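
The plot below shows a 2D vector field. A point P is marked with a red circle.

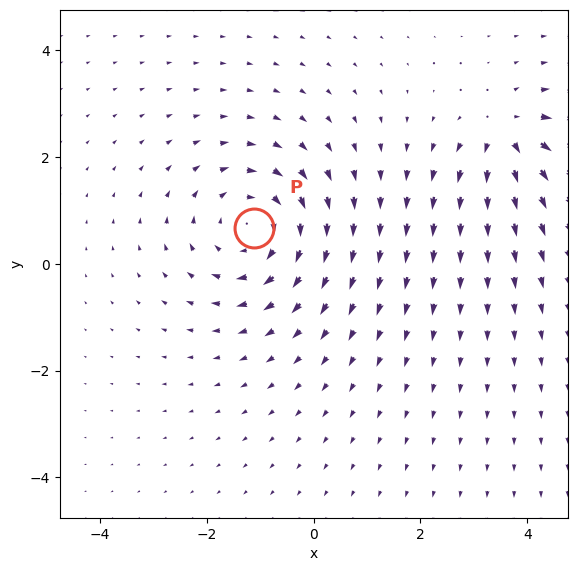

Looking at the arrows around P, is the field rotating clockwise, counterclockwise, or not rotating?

Near P at (-1.1, 0.7) the arrows circulate clockwise. The curl (z-component) there is about -4; negative curl means clockwise rotation.

clockwise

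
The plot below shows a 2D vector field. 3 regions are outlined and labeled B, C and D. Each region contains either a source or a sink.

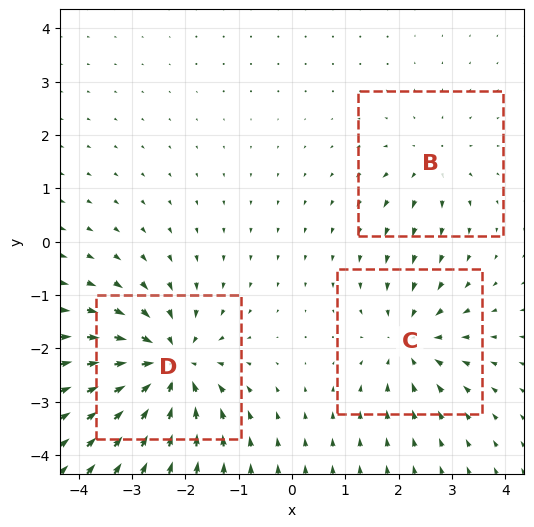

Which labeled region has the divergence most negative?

Divergence at each region's feature centre — B: about +2, C: about -3, D: about -5. Region D is most negative.

D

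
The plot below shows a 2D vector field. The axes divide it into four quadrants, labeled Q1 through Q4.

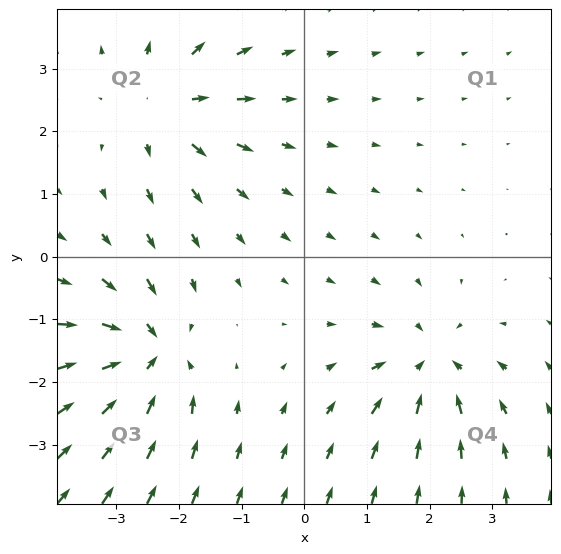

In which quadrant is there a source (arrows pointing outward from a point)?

The source sits at approximately (-2.2, 2.4), which lies in quadrant Q2. The divergence there is about +3, positive as expected for a source.

Q2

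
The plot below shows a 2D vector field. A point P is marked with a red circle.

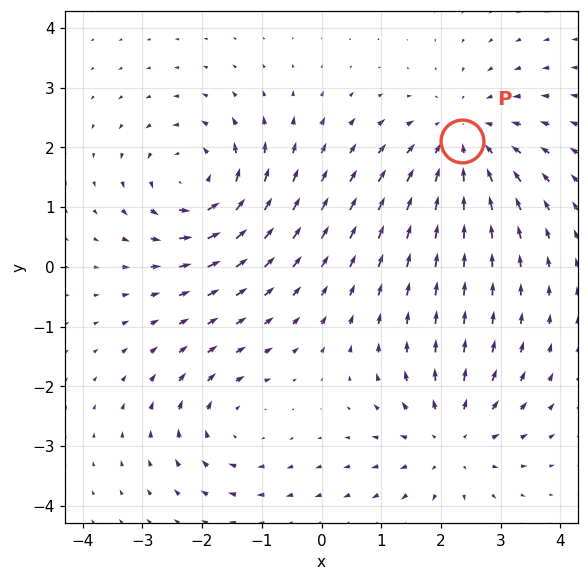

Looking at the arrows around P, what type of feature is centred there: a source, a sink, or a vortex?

At P (2.3, 2.1) the arrows converge inward. Divergence about -4, curl ≈0 — negative divergence with near-zero curl is a sink.

sink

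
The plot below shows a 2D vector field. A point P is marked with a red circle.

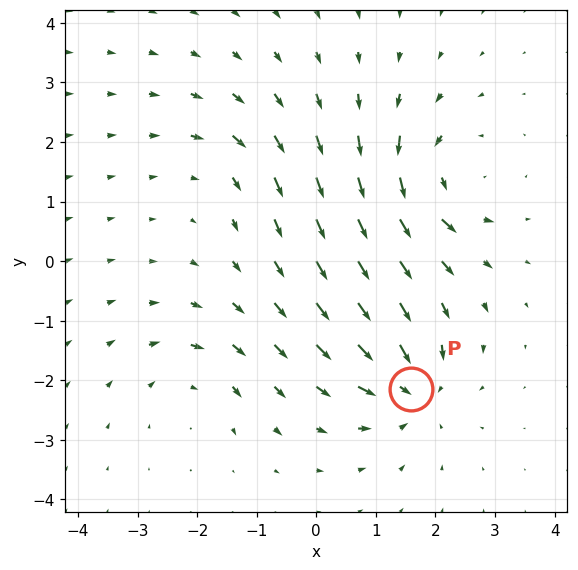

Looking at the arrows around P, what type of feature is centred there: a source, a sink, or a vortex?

At P (1.6, -2.1) the arrows converge inward. Divergence about -5, curl ≈0 — negative divergence with near-zero curl is a sink.

sink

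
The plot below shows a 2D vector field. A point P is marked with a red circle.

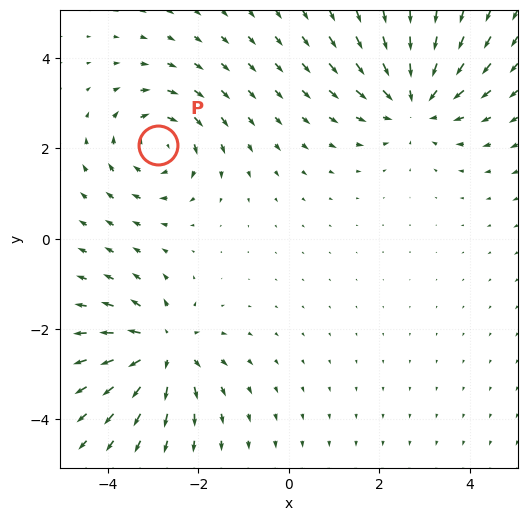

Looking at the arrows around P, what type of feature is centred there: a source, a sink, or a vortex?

At P (-2.9, 2.1) the arrows circulate clockwise. Divergence ≈0, curl about -4 — near-zero divergence with nonzero curl is a vortex.

vortex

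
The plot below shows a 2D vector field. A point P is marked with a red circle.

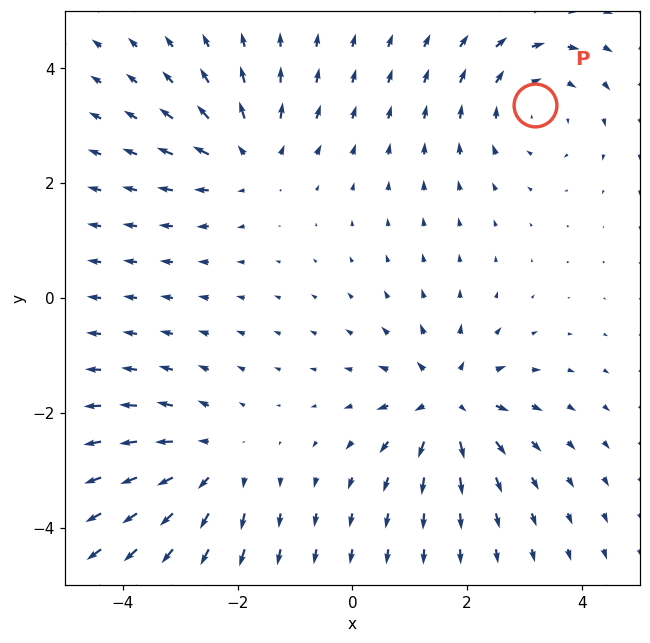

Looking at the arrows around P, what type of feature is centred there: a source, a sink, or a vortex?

At P (3.2, 3.4) the arrows circulate clockwise. Divergence ≈0, curl about -4 — near-zero divergence with nonzero curl is a vortex.

vortex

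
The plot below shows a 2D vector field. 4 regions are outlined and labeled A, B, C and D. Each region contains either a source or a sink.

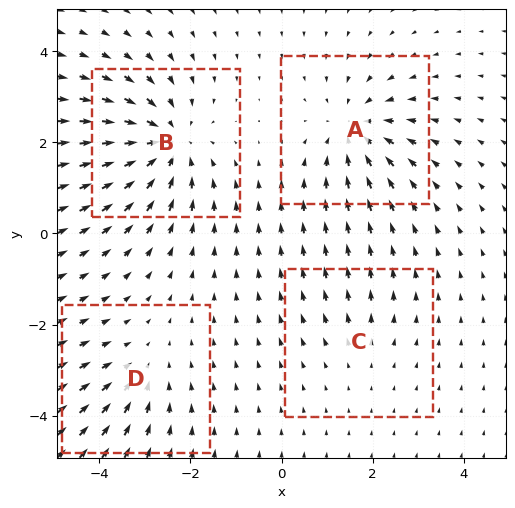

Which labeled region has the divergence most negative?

B

Divergence at each region's feature centre — A: about -5, B: about -6, C: about +2, D: about -3. Region B is most negative.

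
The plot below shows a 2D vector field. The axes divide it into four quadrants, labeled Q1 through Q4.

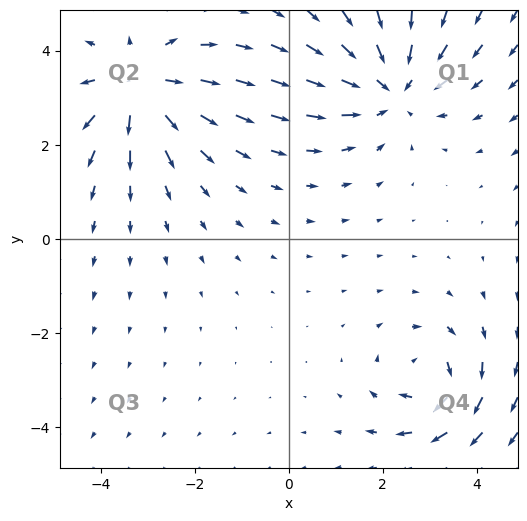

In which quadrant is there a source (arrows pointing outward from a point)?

Q2

The source sits at approximately (-3.2, 3.2), which lies in quadrant Q2. The divergence there is about +4, positive as expected for a source.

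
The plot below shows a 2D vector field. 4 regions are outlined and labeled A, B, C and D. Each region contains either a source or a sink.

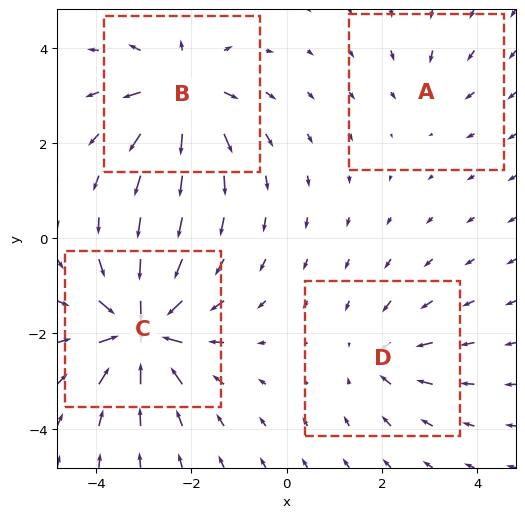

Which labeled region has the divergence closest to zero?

A

Divergence at each region's feature centre — A: about -2, B: about +7, C: about -9, D: about -4. Region A is closest to zero.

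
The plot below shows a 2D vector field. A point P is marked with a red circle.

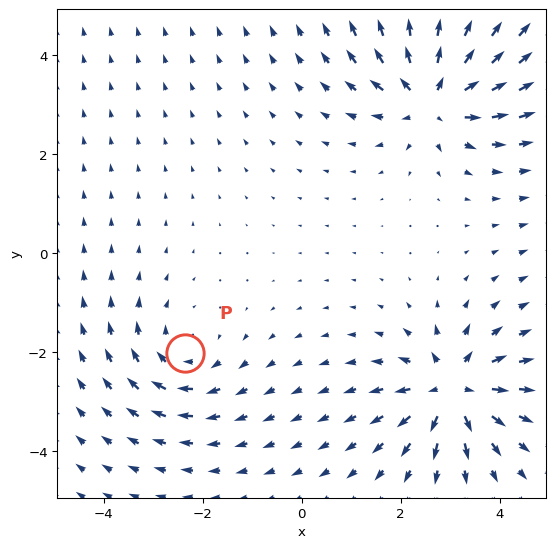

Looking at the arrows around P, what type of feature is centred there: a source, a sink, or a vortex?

vortex

At P (-2.4, -2.0) the arrows circulate clockwise. Divergence ≈0, curl about -3 — near-zero divergence with nonzero curl is a vortex.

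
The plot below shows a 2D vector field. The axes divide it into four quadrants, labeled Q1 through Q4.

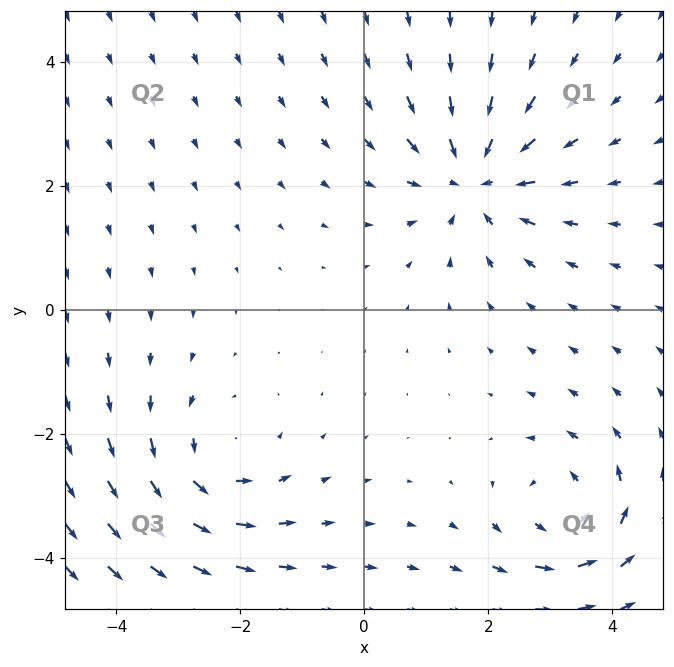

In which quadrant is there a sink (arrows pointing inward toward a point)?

Q1

The sink sits at approximately (1.8, 2.1), which lies in quadrant Q1. The divergence there is about -4, negative as expected for a sink.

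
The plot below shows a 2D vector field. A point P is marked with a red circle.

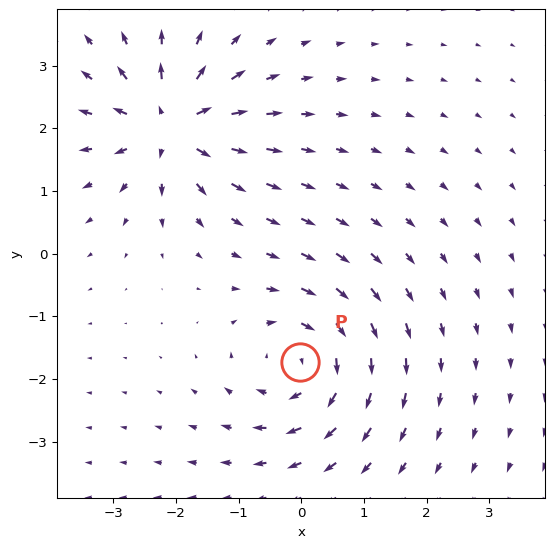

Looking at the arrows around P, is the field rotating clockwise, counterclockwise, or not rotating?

Near P at (-0.0, -1.7) the arrows circulate clockwise. The curl (z-component) there is about -4; negative curl means clockwise rotation.

clockwise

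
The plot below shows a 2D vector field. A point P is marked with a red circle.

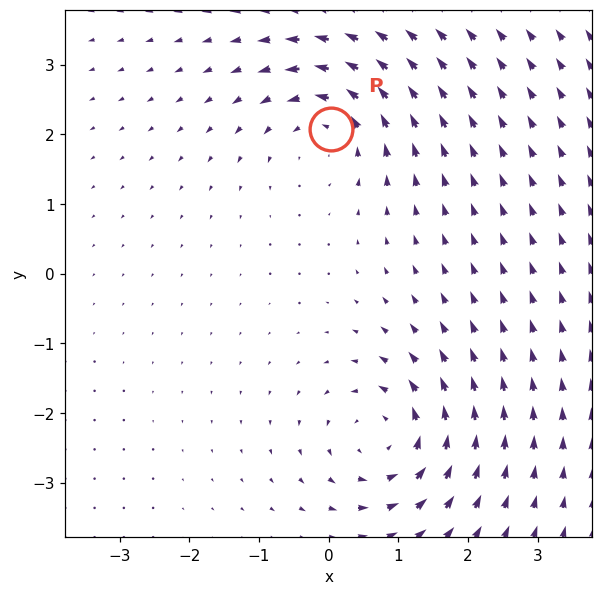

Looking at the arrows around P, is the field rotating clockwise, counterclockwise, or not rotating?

Near P at (0.0, 2.1) the arrows circulate counterclockwise. The curl (z-component) there is about +5; positive curl means counterclockwise rotation.

counterclockwise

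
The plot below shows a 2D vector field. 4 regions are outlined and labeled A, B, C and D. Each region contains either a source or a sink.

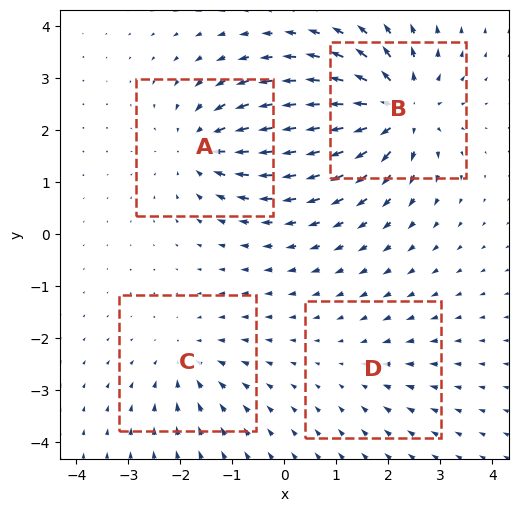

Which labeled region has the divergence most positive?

B

Divergence at each region's feature centre — A: about -5, B: about +8, C: about -4, D: about -2. Region B is most positive.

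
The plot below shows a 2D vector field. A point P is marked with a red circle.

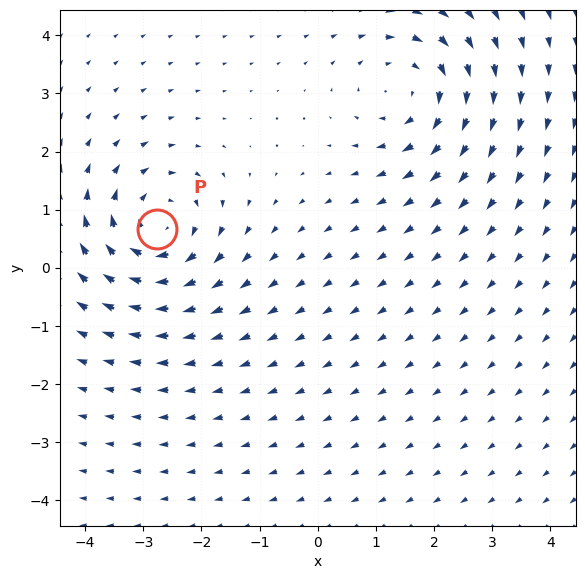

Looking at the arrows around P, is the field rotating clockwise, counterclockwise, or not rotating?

Near P at (-2.8, 0.7) the arrows circulate clockwise. The curl (z-component) there is about -6; negative curl means clockwise rotation.

clockwise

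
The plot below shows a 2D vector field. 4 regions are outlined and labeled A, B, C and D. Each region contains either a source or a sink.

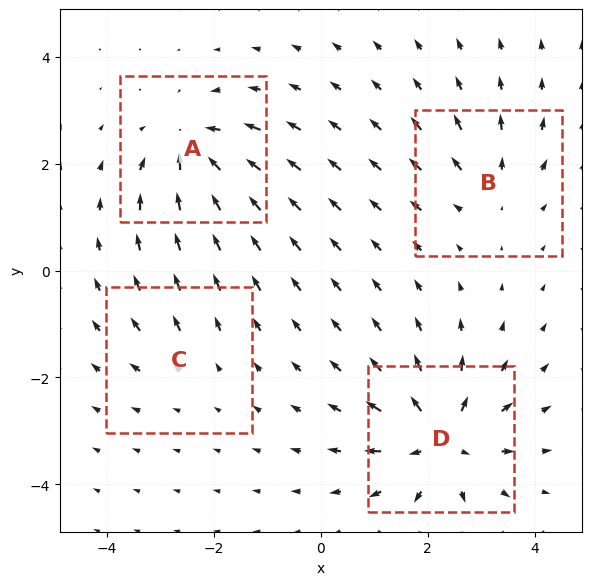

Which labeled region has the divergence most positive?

Divergence at each region's feature centre — A: about -6, B: about +4, C: about +2, D: about +8. Region D is most positive.

D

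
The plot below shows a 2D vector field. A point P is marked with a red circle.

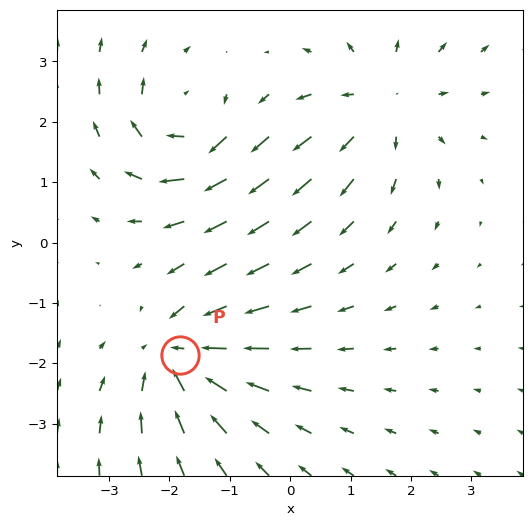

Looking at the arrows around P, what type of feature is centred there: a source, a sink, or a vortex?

At P (-1.8, -1.9) the arrows converge inward. Divergence about -4, curl ≈0 — negative divergence with near-zero curl is a sink.

sink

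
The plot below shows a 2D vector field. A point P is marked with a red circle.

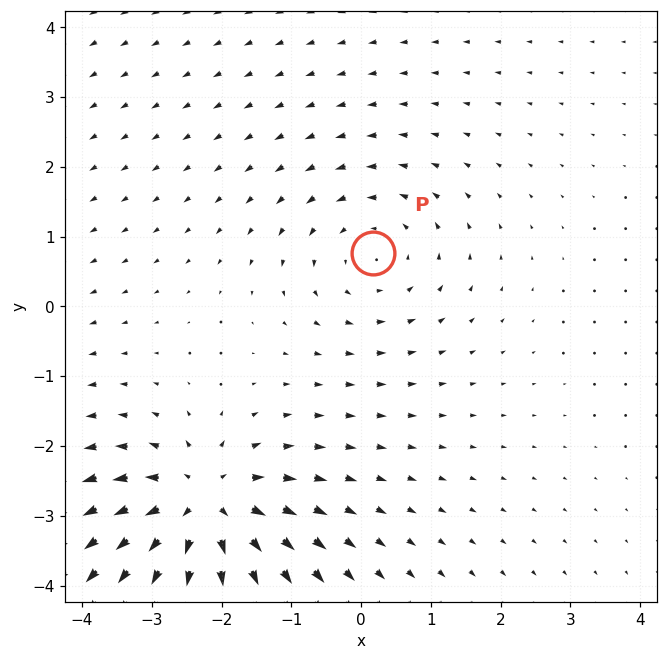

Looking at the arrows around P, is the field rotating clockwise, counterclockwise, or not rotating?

counterclockwise

Near P at (0.2, 0.8) the arrows circulate counterclockwise. The curl (z-component) there is about +2; positive curl means counterclockwise rotation.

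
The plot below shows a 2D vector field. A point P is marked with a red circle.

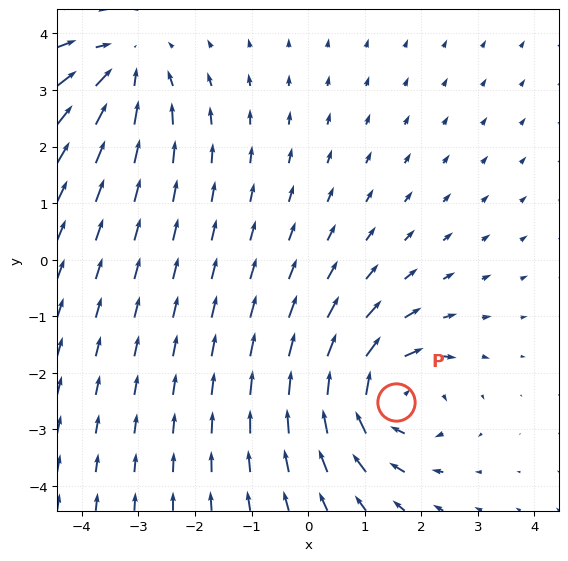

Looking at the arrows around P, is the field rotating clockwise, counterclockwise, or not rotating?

clockwise

Near P at (1.6, -2.5) the arrows circulate clockwise. The curl (z-component) there is about -4; negative curl means clockwise rotation.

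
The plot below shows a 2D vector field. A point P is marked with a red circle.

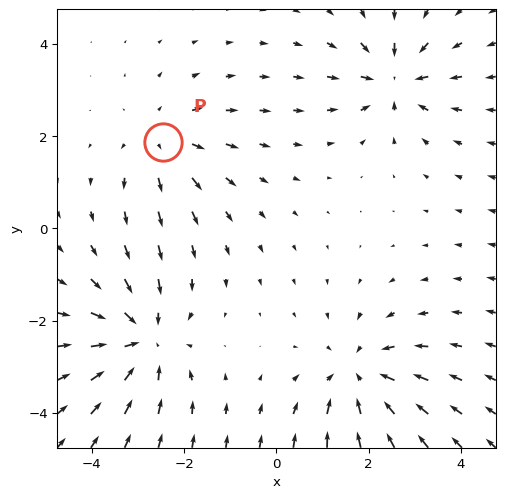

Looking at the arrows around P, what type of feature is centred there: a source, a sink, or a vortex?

At P (-2.5, 1.9) the arrows spread outward. Divergence about +3, curl ≈0 — positive divergence with near-zero curl is a source.

source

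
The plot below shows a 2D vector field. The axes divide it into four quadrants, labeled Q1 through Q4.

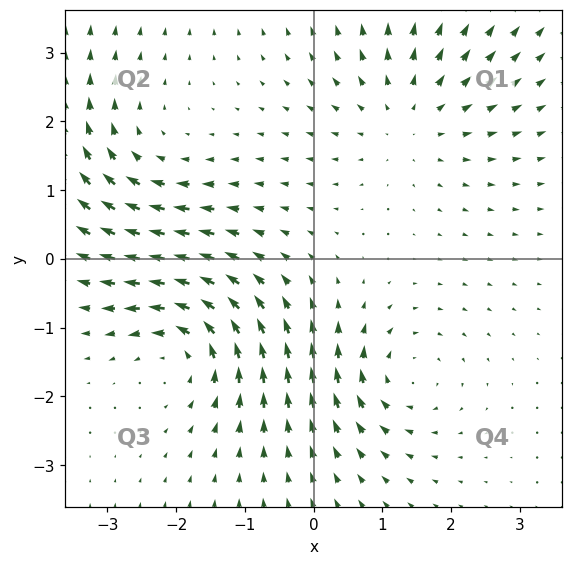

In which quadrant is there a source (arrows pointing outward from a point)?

The source sits at approximately (1.4, 2.1), which lies in quadrant Q1. The divergence there is about +3, positive as expected for a source.

Q1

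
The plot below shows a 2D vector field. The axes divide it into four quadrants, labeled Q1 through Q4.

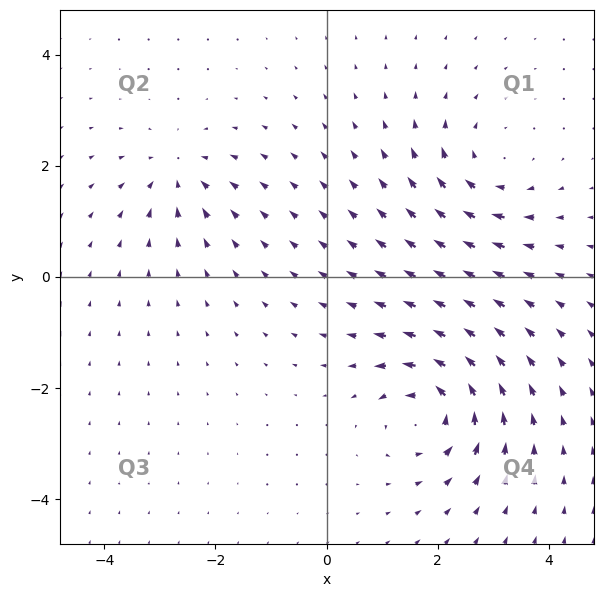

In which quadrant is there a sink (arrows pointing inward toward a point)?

Q2

The sink sits at approximately (-2.7, 1.9), which lies in quadrant Q2. The divergence there is about -4, negative as expected for a sink.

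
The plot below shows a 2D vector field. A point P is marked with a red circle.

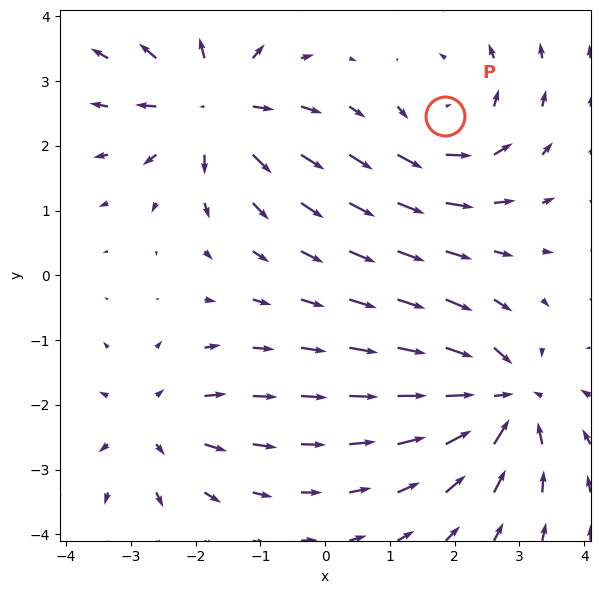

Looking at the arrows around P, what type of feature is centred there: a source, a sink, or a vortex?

At P (1.9, 2.5) the arrows circulate counterclockwise. Divergence ≈0, curl about +3 — near-zero divergence with nonzero curl is a vortex.

vortex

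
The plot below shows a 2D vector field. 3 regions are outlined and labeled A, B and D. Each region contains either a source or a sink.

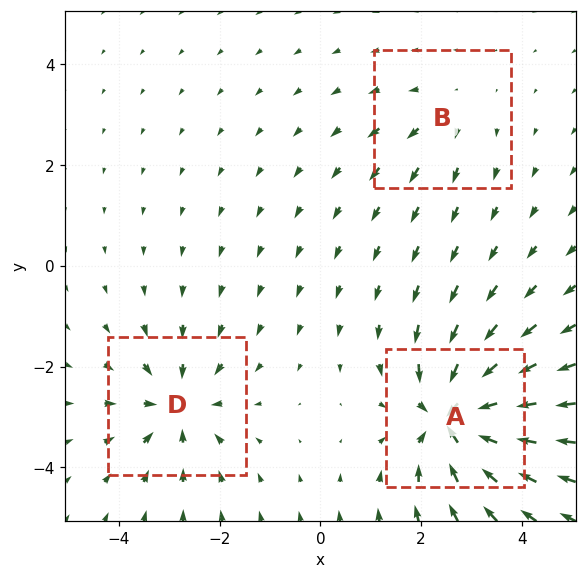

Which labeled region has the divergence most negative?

A

Divergence at each region's feature centre — A: about -6, B: about +2, D: about -4. Region A is most negative.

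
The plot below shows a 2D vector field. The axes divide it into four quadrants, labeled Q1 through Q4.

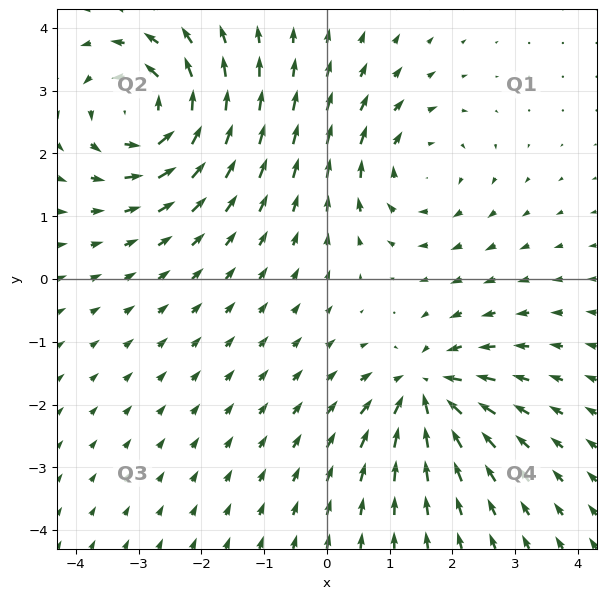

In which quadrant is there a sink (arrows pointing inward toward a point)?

Q4

The sink sits at approximately (1.6, -1.8), which lies in quadrant Q4. The divergence there is about -6, negative as expected for a sink.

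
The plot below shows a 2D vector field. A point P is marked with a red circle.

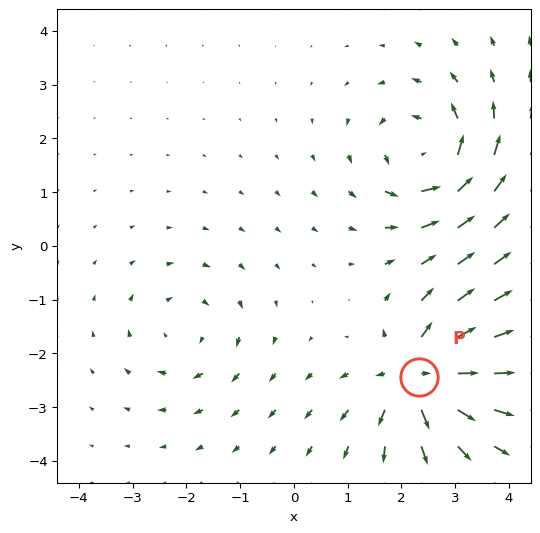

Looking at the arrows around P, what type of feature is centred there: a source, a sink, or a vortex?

source

At P (2.3, -2.4) the arrows spread outward. Divergence about +7, curl ≈0 — positive divergence with near-zero curl is a source.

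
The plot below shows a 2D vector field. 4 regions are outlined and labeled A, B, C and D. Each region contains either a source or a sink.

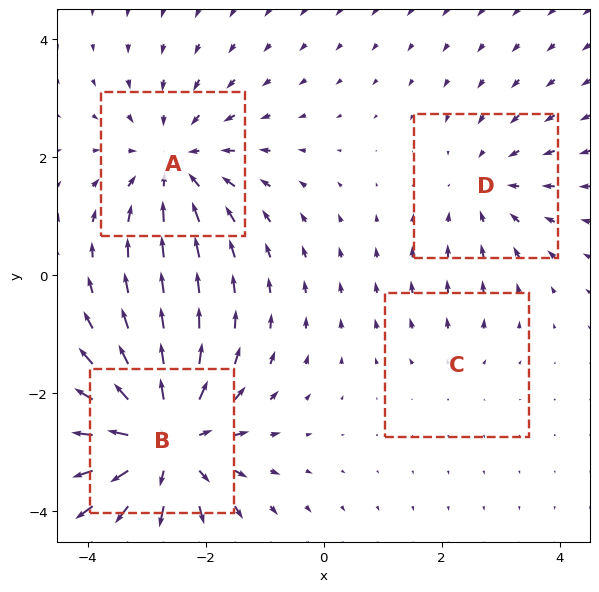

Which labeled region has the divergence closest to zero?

Divergence at each region's feature centre — A: about -4, B: about +6, C: about +2, D: about -3. Region C is closest to zero.

C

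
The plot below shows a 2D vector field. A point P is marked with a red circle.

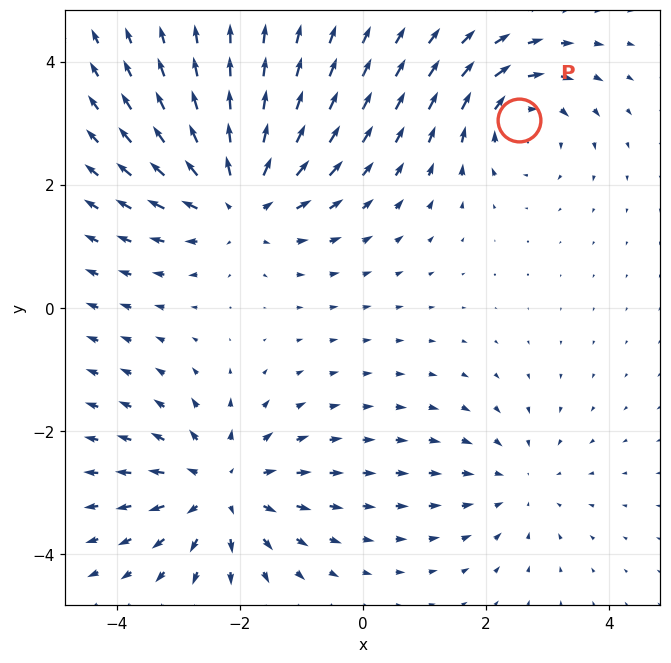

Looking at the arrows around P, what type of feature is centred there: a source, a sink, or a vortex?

At P (2.5, 3.0) the arrows circulate clockwise. Divergence ≈0, curl about -4 — near-zero divergence with nonzero curl is a vortex.

vortex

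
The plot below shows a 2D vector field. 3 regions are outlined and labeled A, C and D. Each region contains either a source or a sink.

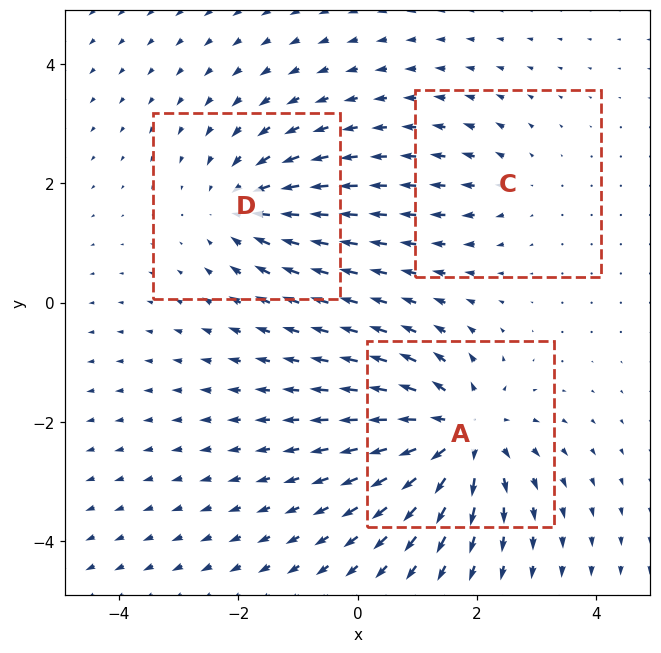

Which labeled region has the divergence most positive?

A

Divergence at each region's feature centre — A: about +5, C: about +2, D: about -3. Region A is most positive.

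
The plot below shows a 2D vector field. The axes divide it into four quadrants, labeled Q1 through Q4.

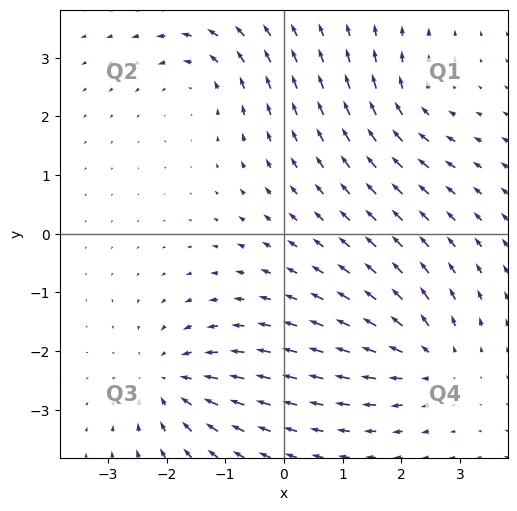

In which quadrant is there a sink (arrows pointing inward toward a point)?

The sink sits at approximately (-2.0, -2.5), which lies in quadrant Q3. The divergence there is about -4, negative as expected for a sink.

Q3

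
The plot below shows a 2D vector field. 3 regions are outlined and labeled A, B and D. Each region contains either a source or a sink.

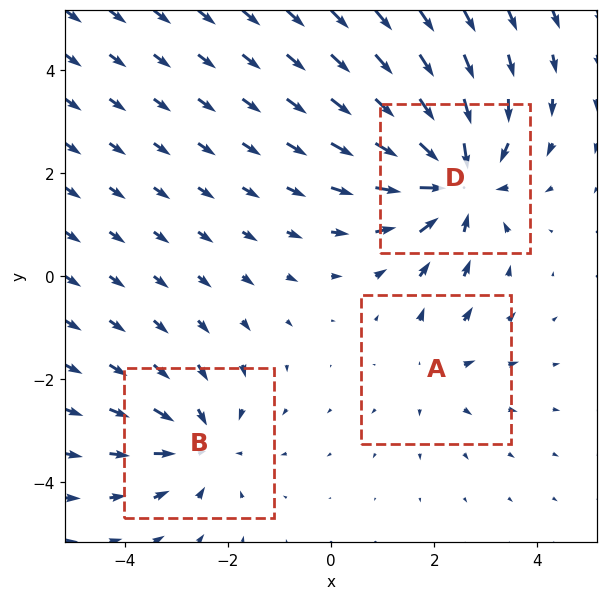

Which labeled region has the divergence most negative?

Divergence at each region's feature centre — A: about +2, B: about -3, D: about -5. Region D is most negative.

D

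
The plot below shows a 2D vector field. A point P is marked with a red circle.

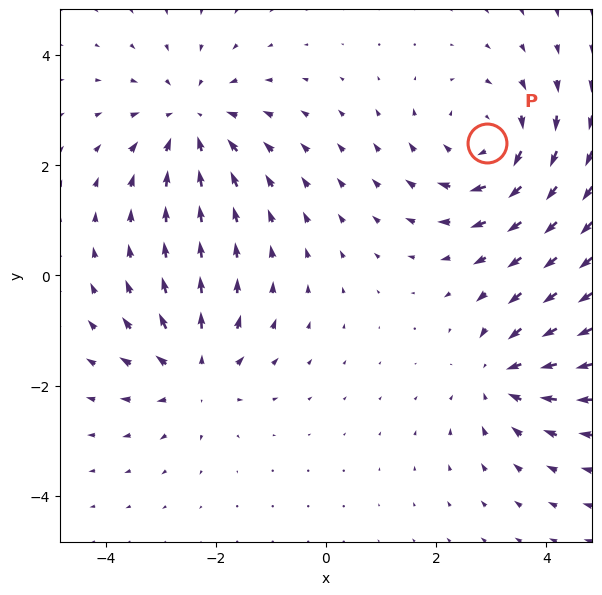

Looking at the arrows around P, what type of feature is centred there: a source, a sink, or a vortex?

vortex

At P (2.9, 2.4) the arrows circulate clockwise. Divergence ≈0, curl about -4 — near-zero divergence with nonzero curl is a vortex.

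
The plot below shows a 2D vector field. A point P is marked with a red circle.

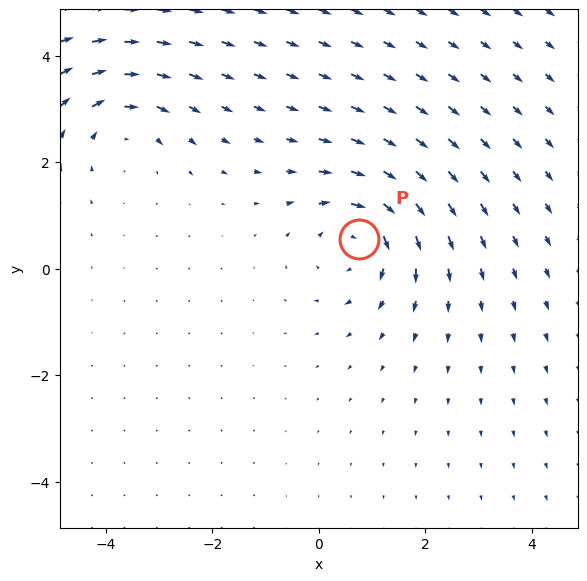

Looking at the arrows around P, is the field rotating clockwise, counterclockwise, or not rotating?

Near P at (0.8, 0.5) the arrows circulate clockwise. The curl (z-component) there is about -4; negative curl means clockwise rotation.

clockwise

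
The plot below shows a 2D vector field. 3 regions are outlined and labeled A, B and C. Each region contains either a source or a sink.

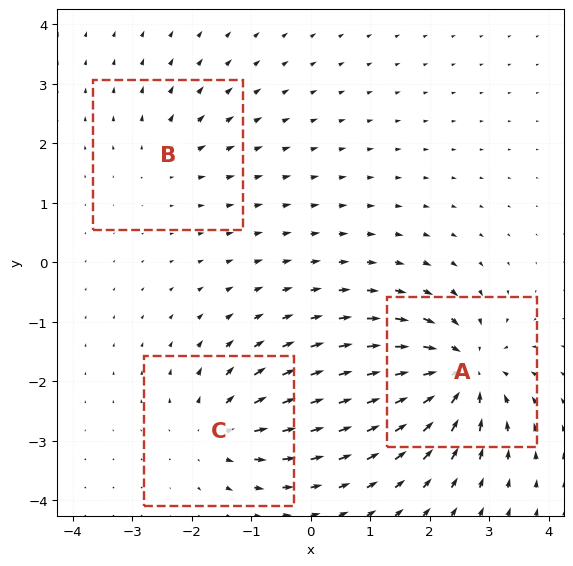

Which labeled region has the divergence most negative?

A

Divergence at each region's feature centre — A: about -7, B: about +3, C: about +4. Region A is most negative.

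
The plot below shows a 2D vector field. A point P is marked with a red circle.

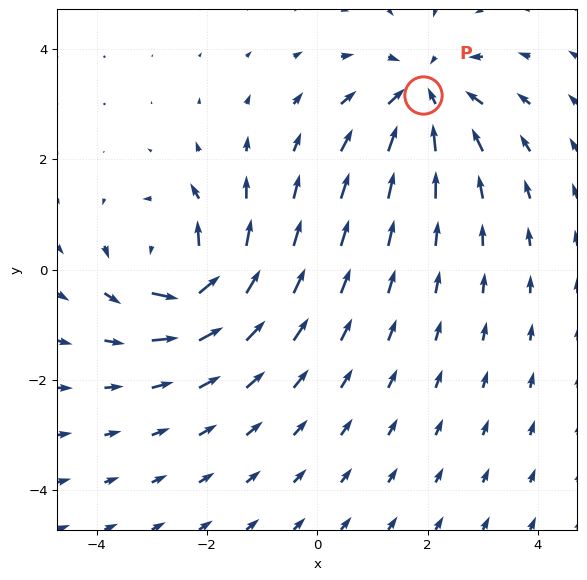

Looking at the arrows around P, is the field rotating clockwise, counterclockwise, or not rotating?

Near P at (1.9, 3.2) the arrows show no circulation. The curl there is ≈0.

not rotating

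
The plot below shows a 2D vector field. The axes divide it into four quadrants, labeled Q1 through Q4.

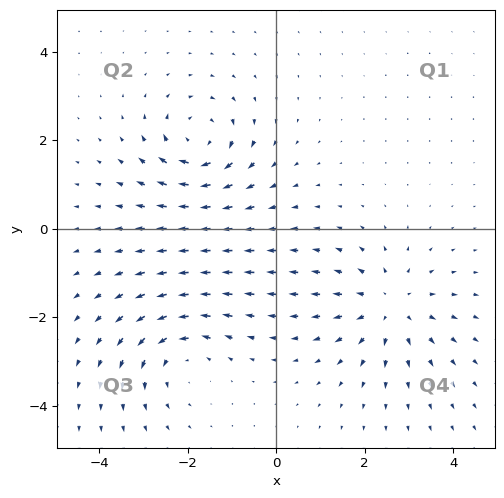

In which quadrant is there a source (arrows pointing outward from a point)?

Q4

The source sits at approximately (2.6, -1.7), which lies in quadrant Q4. The divergence there is about +4, positive as expected for a source.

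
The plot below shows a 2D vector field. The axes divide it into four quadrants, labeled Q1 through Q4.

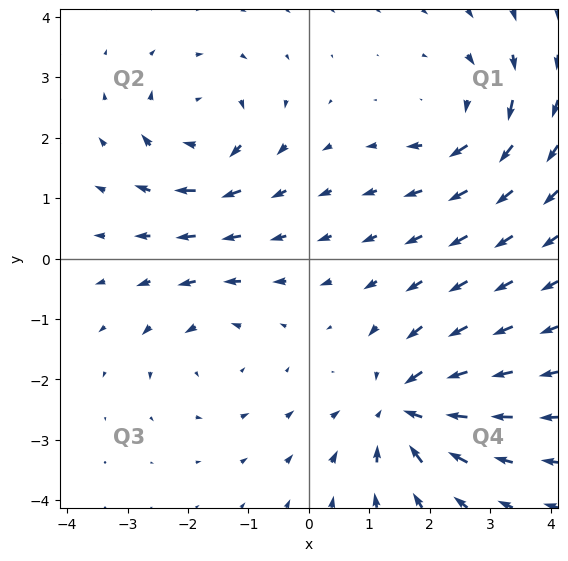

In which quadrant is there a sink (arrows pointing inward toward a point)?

The sink sits at approximately (1.6, -2.5), which lies in quadrant Q4. The divergence there is about -6, negative as expected for a sink.

Q4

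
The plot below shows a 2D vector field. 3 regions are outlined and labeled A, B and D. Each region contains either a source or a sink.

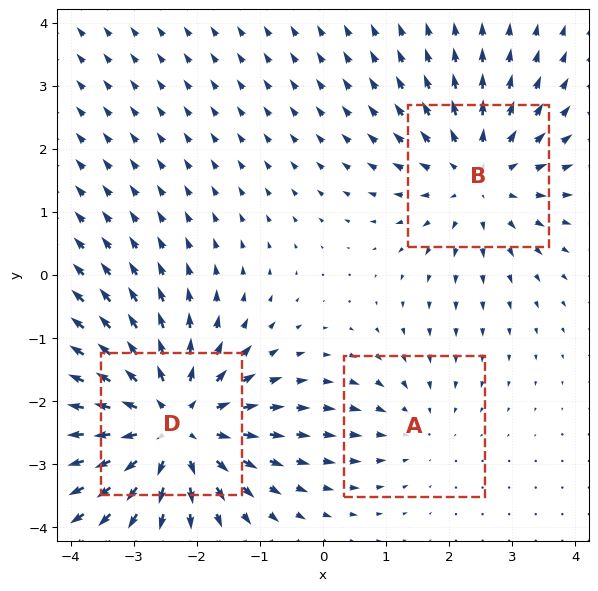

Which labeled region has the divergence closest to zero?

A

Divergence at each region's feature centre — A: about -2, B: about +3, D: about +4. Region A is closest to zero.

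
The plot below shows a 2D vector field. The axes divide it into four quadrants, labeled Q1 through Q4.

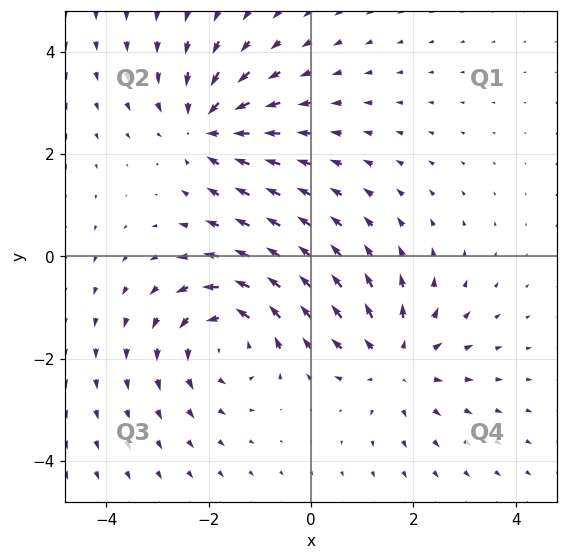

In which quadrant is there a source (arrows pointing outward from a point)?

The source sits at approximately (1.6, -2.0), which lies in quadrant Q4. The divergence there is about +4, positive as expected for a source.

Q4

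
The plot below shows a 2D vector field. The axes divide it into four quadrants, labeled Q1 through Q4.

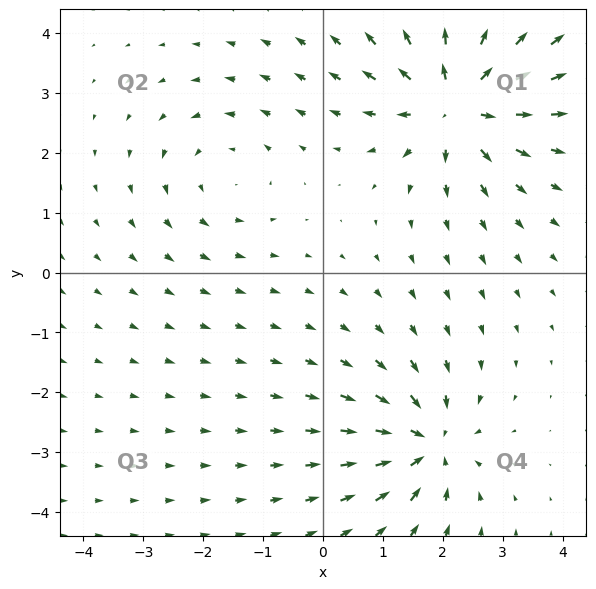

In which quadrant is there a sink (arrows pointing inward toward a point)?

The sink sits at approximately (1.7, -2.9), which lies in quadrant Q4. The divergence there is about -5, negative as expected for a sink.

Q4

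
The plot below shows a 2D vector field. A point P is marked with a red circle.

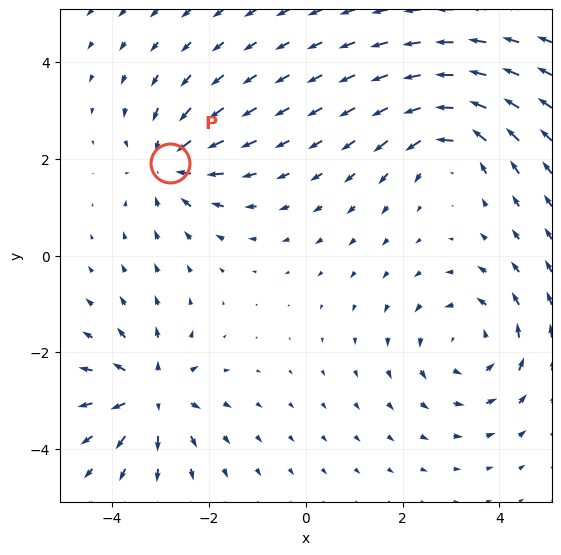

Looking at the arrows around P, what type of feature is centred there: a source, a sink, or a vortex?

sink

At P (-2.8, 1.9) the arrows converge inward. Divergence about -5, curl ≈0 — negative divergence with near-zero curl is a sink.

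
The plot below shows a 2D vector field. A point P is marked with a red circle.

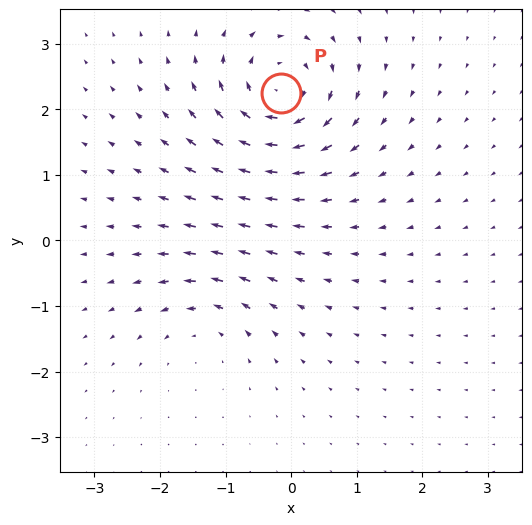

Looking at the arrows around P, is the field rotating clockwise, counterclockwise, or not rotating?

Near P at (-0.2, 2.2) the arrows circulate clockwise. The curl (z-component) there is about -6; negative curl means clockwise rotation.

clockwise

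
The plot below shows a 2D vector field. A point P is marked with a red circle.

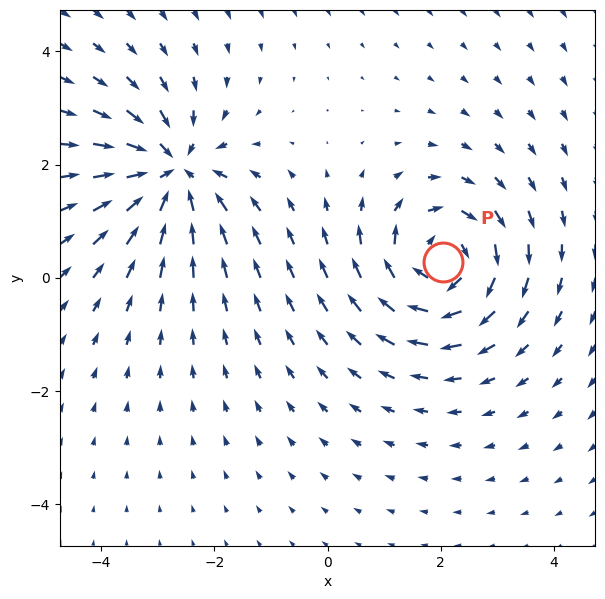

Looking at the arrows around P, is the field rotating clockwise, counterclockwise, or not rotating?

clockwise

Near P at (2.0, 0.3) the arrows circulate clockwise. The curl (z-component) there is about -6; negative curl means clockwise rotation.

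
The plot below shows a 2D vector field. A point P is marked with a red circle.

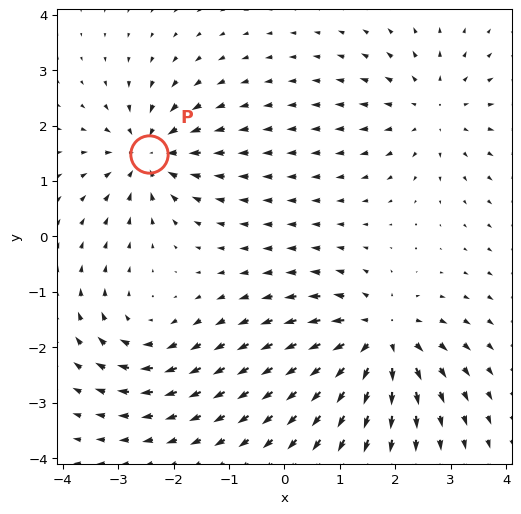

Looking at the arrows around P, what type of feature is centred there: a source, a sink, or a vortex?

sink

At P (-2.4, 1.5) the arrows converge inward. Divergence about -6, curl ≈0 — negative divergence with near-zero curl is a sink.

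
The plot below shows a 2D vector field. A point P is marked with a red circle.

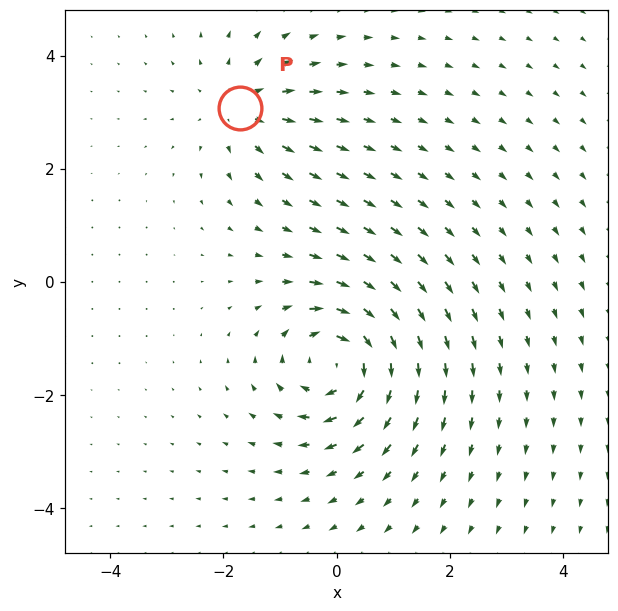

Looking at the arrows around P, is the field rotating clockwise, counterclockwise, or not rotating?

Near P at (-1.7, 3.1) the arrows show no circulation. The curl there is ≈0.

not rotating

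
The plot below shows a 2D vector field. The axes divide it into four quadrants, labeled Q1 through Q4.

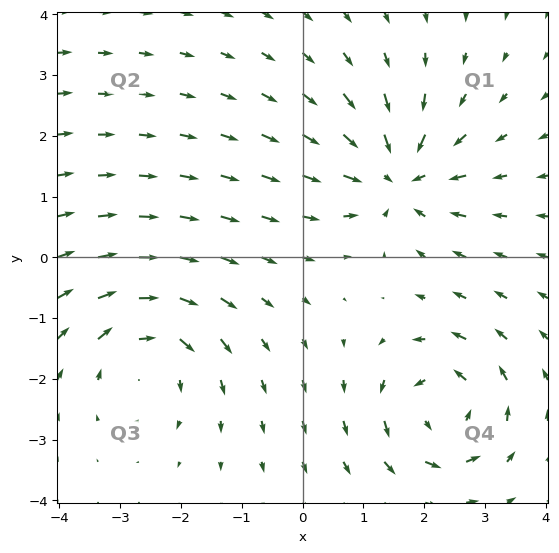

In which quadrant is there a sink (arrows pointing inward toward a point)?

Q1

The sink sits at approximately (1.6, 1.3), which lies in quadrant Q1. The divergence there is about -6, negative as expected for a sink.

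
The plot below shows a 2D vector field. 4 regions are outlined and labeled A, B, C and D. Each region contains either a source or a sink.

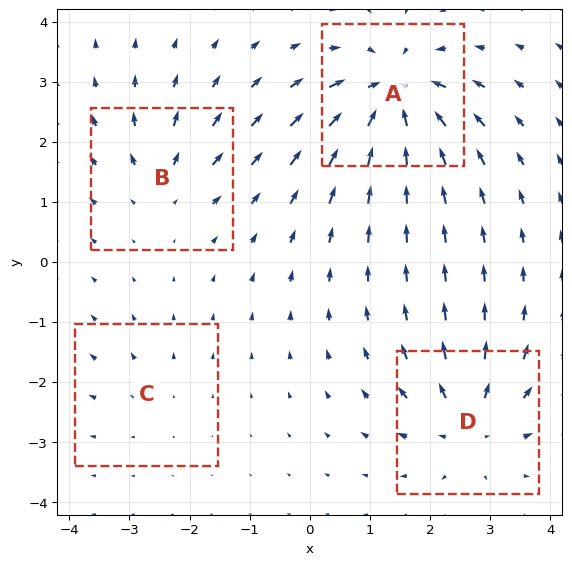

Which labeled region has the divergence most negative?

A

Divergence at each region's feature centre — A: about -9, B: about +4, C: about +2, D: about +6. Region A is most negative.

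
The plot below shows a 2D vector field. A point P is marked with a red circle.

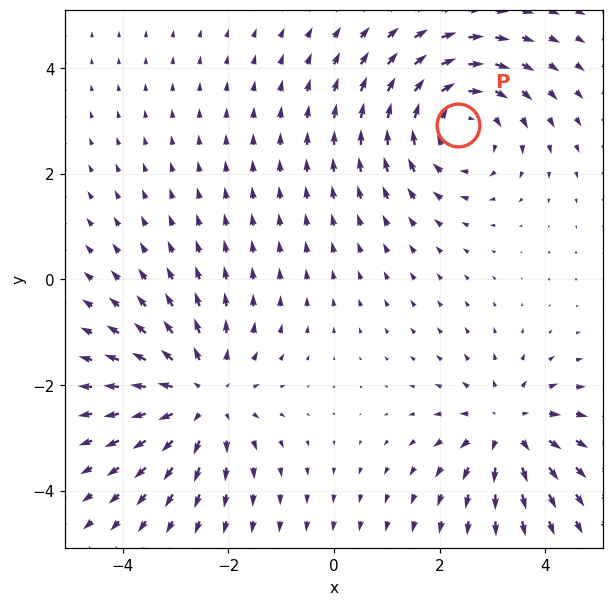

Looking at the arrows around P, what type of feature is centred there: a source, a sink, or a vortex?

vortex

At P (2.3, 2.9) the arrows circulate clockwise. Divergence ≈0, curl about -3 — near-zero divergence with nonzero curl is a vortex.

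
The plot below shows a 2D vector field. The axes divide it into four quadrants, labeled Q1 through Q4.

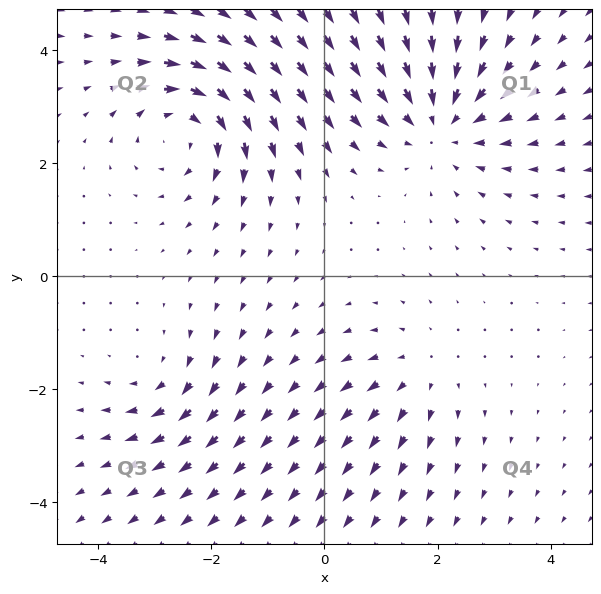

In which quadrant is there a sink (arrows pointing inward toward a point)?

The sink sits at approximately (2.1, 2.7), which lies in quadrant Q1. The divergence there is about -4, negative as expected for a sink.

Q1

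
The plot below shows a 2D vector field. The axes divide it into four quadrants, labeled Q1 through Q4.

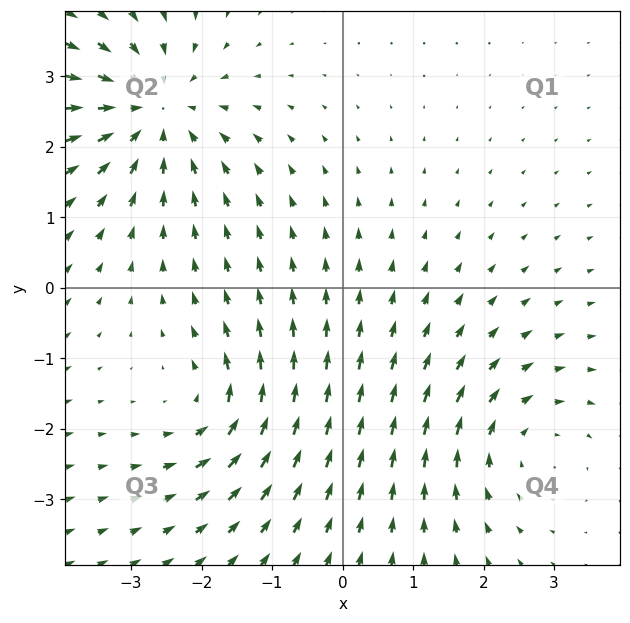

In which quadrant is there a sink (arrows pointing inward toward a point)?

Q2

The sink sits at approximately (-2.7, 2.5), which lies in quadrant Q2. The divergence there is about -4, negative as expected for a sink.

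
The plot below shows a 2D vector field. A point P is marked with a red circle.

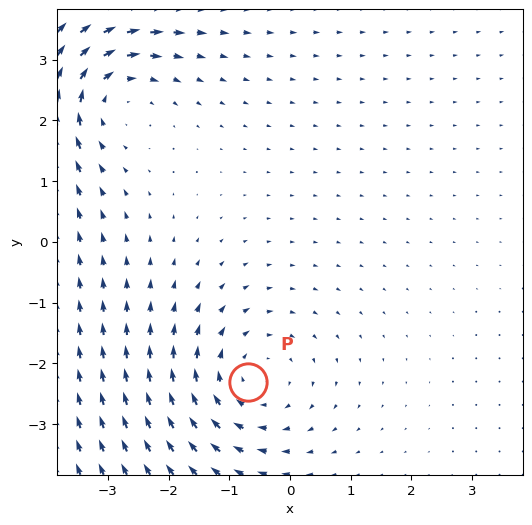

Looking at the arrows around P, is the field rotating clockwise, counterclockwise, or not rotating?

clockwise

Near P at (-0.7, -2.3) the arrows circulate clockwise. The curl (z-component) there is about -3; negative curl means clockwise rotation.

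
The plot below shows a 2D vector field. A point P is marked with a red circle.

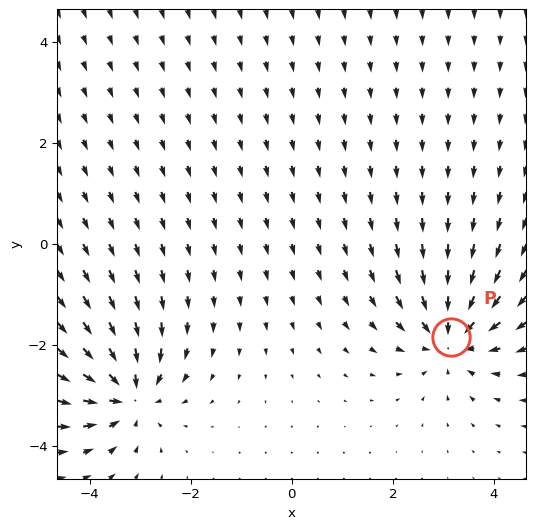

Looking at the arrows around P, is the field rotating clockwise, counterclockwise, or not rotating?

not rotating

Near P at (3.1, -1.8) the arrows show no circulation. The curl there is ≈0.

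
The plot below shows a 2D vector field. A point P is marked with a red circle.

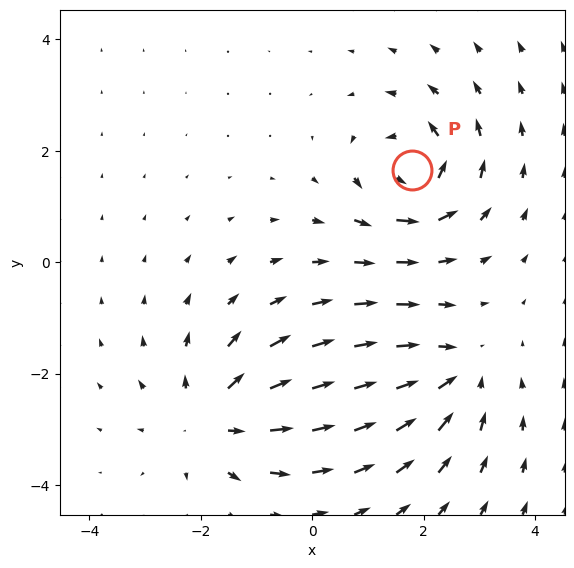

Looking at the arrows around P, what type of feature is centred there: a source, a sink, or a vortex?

vortex

At P (1.8, 1.7) the arrows circulate counterclockwise. Divergence ≈0, curl about +5 — near-zero divergence with nonzero curl is a vortex.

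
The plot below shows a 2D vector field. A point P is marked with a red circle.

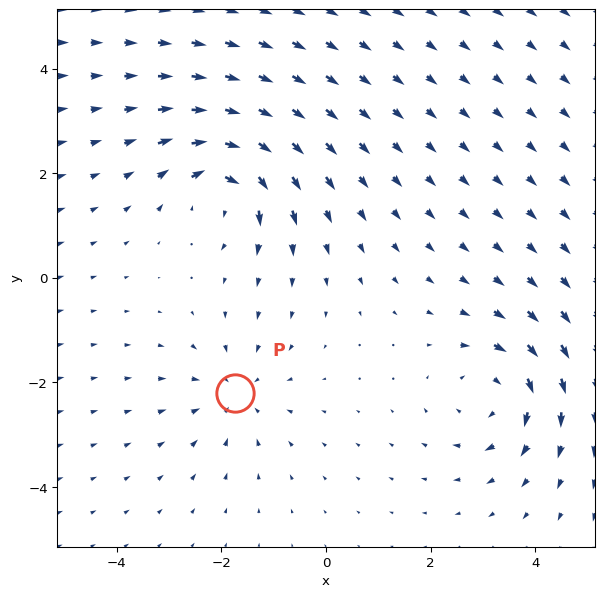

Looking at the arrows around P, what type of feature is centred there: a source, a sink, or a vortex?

At P (-1.7, -2.2) the arrows converge inward. Divergence about -3, curl ≈0 — negative divergence with near-zero curl is a sink.

sink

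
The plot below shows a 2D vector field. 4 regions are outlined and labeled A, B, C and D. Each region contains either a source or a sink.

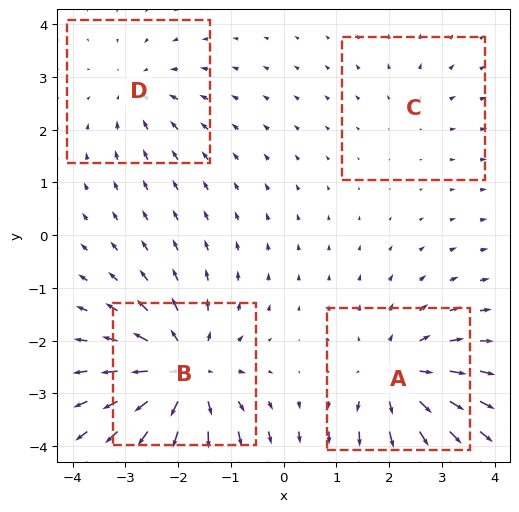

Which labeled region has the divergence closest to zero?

C

Divergence at each region's feature centre — A: about +5, B: about +7, C: about +2, D: about -3. Region C is closest to zero.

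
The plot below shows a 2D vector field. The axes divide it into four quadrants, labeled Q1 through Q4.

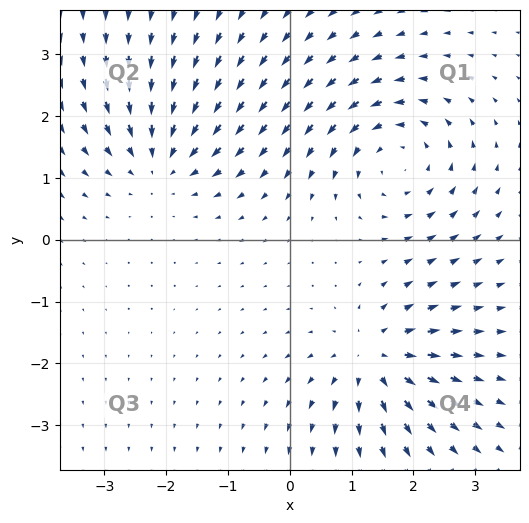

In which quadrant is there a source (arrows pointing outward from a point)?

Q4

The source sits at approximately (1.4, -1.9), which lies in quadrant Q4. The divergence there is about +4, positive as expected for a source.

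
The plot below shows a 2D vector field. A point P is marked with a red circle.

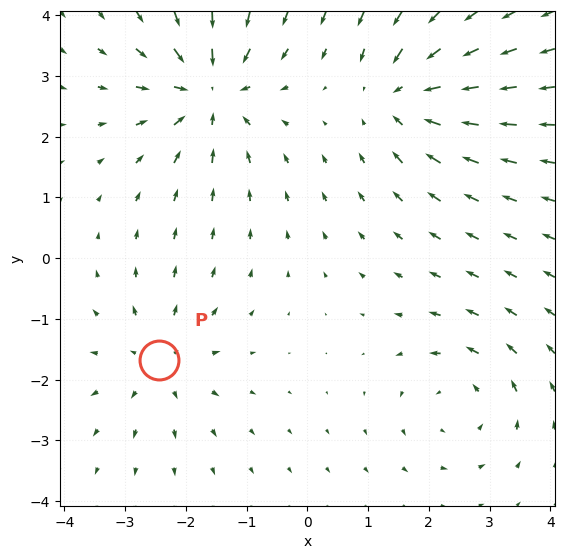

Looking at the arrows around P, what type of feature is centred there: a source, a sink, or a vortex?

source

At P (-2.4, -1.7) the arrows spread outward. Divergence about +3, curl ≈0 — positive divergence with near-zero curl is a source.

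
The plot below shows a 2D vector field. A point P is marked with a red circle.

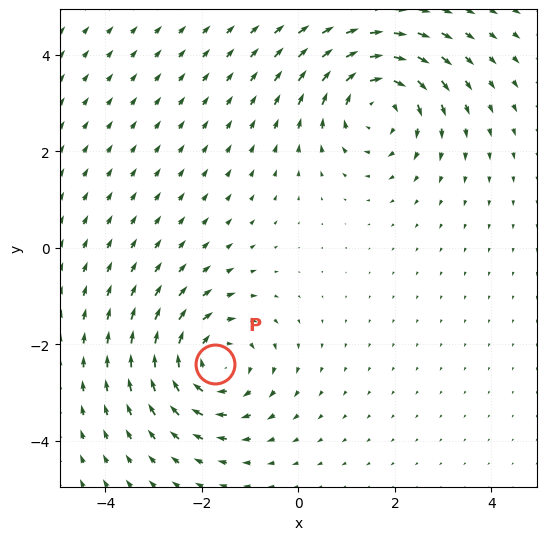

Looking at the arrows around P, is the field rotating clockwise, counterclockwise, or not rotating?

clockwise

Near P at (-1.7, -2.4) the arrows circulate clockwise. The curl (z-component) there is about -4; negative curl means clockwise rotation.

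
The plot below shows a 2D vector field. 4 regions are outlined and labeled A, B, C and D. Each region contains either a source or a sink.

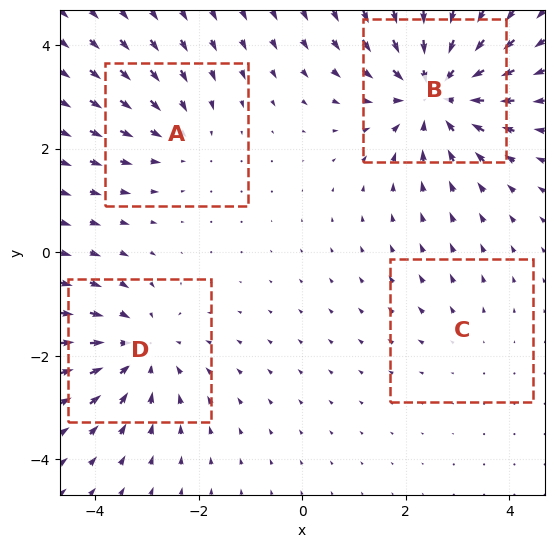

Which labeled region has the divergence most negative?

Divergence at each region's feature centre — A: about -3, B: about -6, C: about +2, D: about -4. Region B is most negative.

B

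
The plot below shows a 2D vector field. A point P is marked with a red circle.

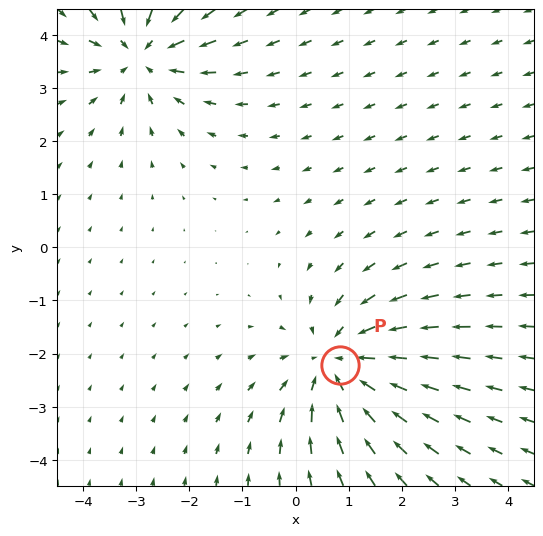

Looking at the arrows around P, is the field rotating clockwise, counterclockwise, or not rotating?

Near P at (0.8, -2.2) the arrows show no circulation. The curl there is ≈0.

not rotating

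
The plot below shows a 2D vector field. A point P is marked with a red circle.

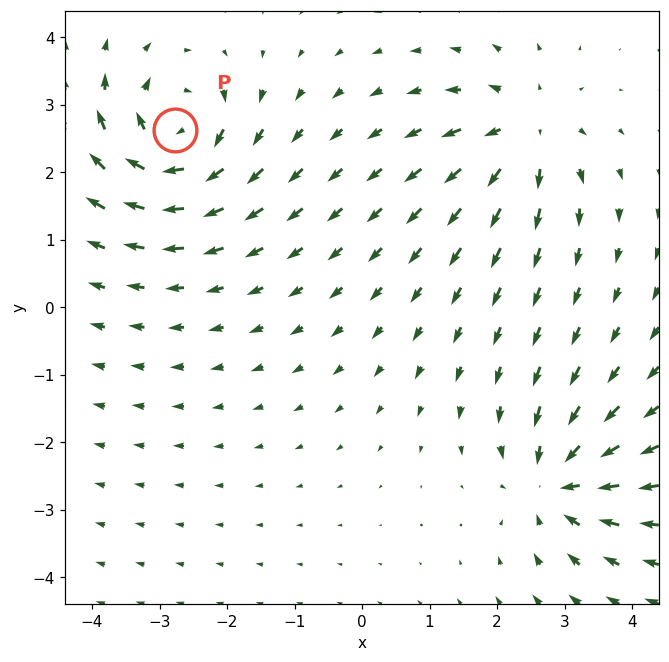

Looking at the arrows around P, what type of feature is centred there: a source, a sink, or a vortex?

At P (-2.8, 2.6) the arrows circulate clockwise. Divergence ≈0, curl about -7 — near-zero divergence with nonzero curl is a vortex.

vortex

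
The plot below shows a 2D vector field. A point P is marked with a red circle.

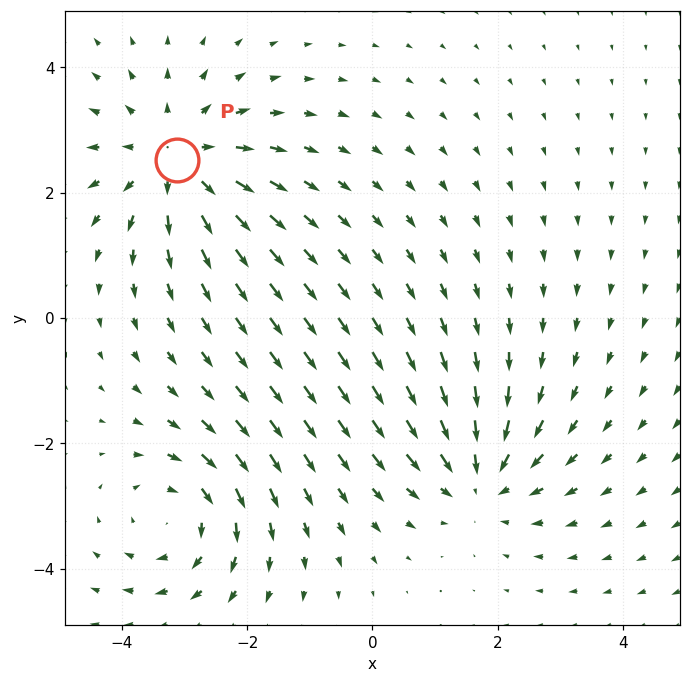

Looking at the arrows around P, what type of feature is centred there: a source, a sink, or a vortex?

At P (-3.1, 2.5) the arrows spread outward. Divergence about +4, curl ≈0 — positive divergence with near-zero curl is a source.

source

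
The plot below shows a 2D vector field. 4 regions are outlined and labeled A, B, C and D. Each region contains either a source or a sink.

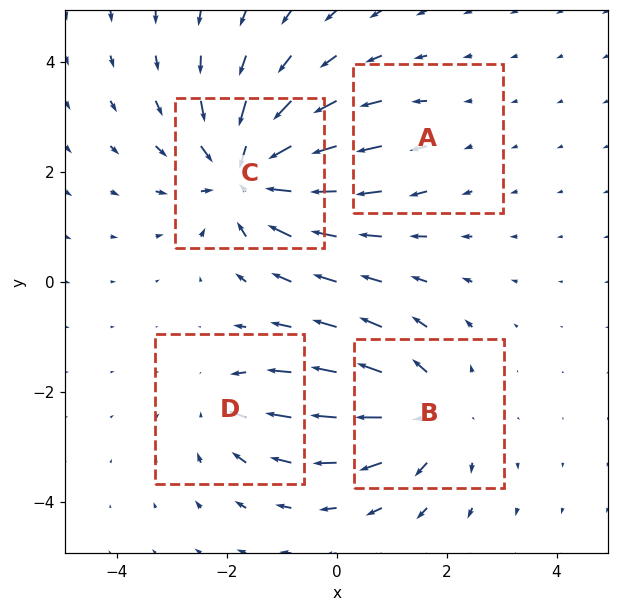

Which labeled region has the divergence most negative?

Divergence at each region's feature centre — A: about +2, B: about +4, C: about -7, D: about -3. Region C is most negative.

C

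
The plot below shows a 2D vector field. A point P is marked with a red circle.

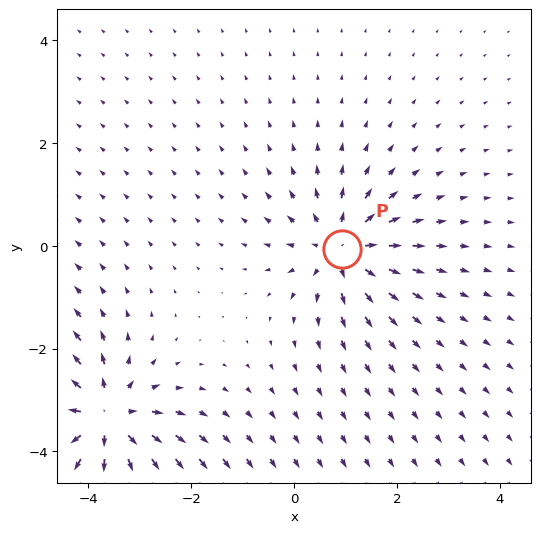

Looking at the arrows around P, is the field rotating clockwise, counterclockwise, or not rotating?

not rotating

Near P at (0.9, -0.1) the arrows show no circulation. The curl there is ≈0.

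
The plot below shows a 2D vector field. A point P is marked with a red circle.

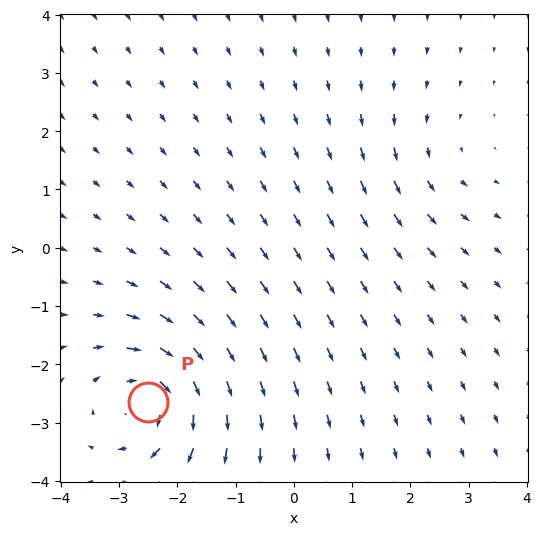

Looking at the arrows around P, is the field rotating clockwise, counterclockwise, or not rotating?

Near P at (-2.5, -2.7) the arrows circulate clockwise. The curl (z-component) there is about -6; negative curl means clockwise rotation.

clockwise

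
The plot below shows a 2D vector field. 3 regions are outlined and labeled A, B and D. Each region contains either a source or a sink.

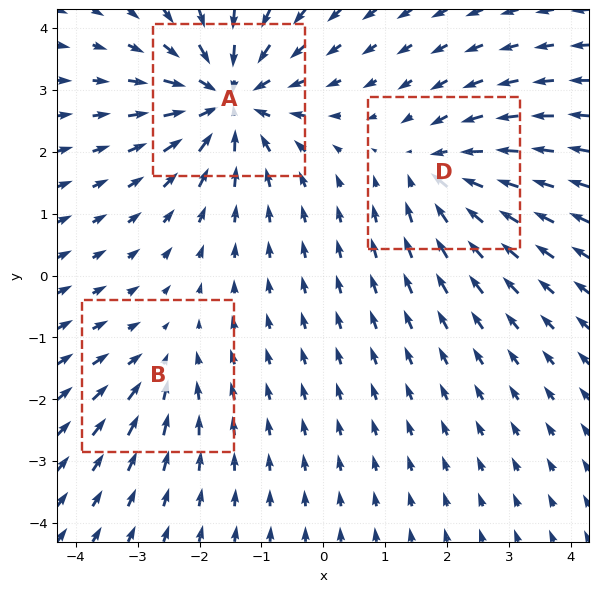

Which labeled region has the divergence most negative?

A

Divergence at each region's feature centre — A: about -5, B: about -2, D: about -3. Region A is most negative.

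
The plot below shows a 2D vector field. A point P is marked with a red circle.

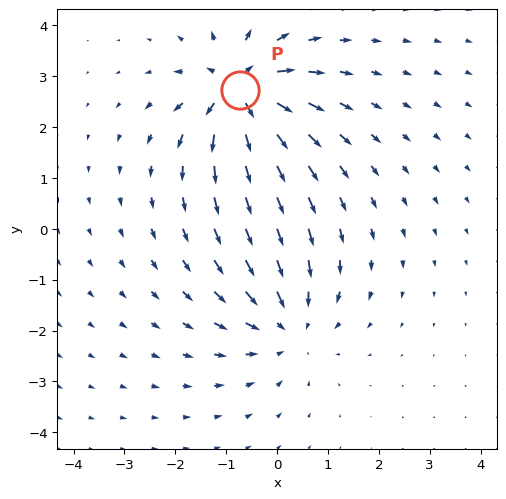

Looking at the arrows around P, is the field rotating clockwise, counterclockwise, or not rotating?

Near P at (-0.7, 2.7) the arrows show no circulation. The curl there is ≈0.

not rotating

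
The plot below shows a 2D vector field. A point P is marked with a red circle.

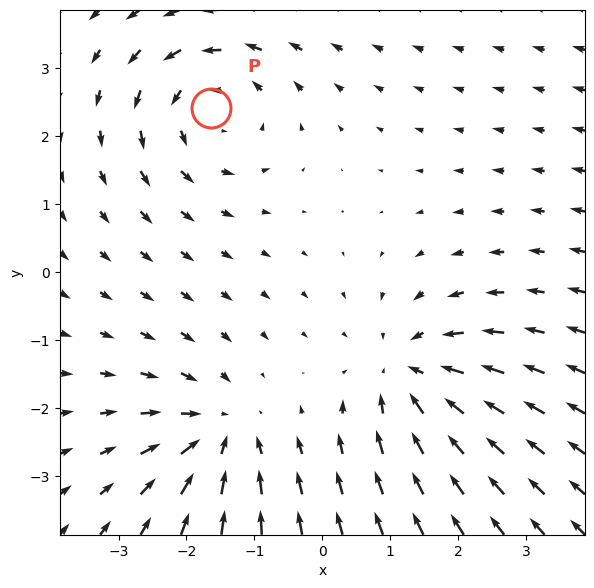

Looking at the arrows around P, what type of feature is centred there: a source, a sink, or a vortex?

At P (-1.6, 2.4) the arrows circulate counterclockwise. Divergence ≈0, curl about +4 — near-zero divergence with nonzero curl is a vortex.

vortex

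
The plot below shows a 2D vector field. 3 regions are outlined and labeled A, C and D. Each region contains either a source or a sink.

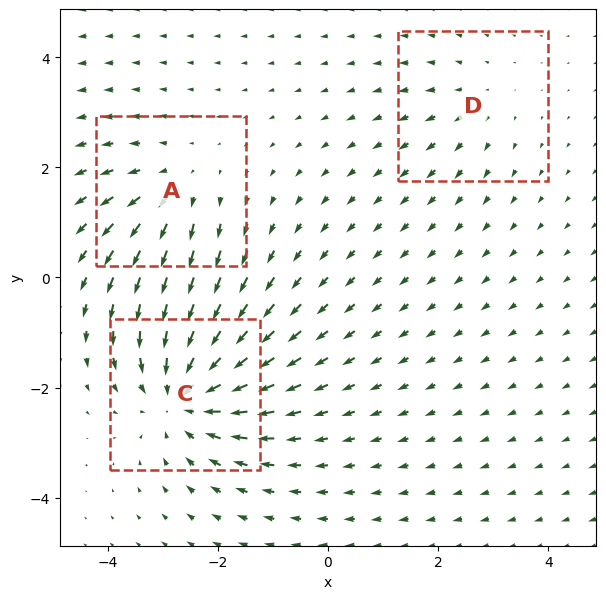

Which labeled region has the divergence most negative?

C

Divergence at each region's feature centre — A: about +3, C: about -5, D: about +2. Region C is most negative.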